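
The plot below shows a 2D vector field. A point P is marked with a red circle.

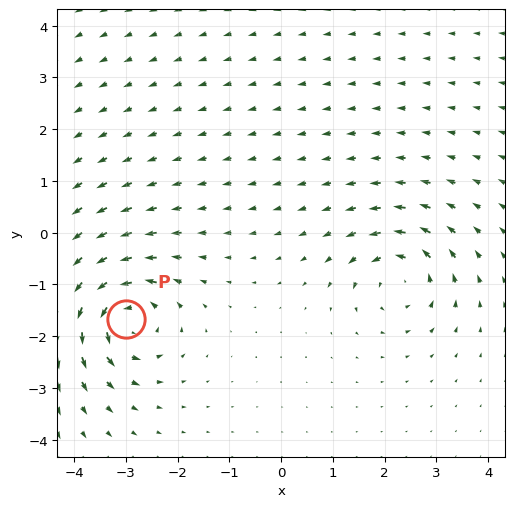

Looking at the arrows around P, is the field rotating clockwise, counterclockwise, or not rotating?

Near P at (-3.0, -1.7) the arrows circulate counterclockwise. The curl (z-component) there is about +6; positive curl means counterclockwise rotation.

counterclockwise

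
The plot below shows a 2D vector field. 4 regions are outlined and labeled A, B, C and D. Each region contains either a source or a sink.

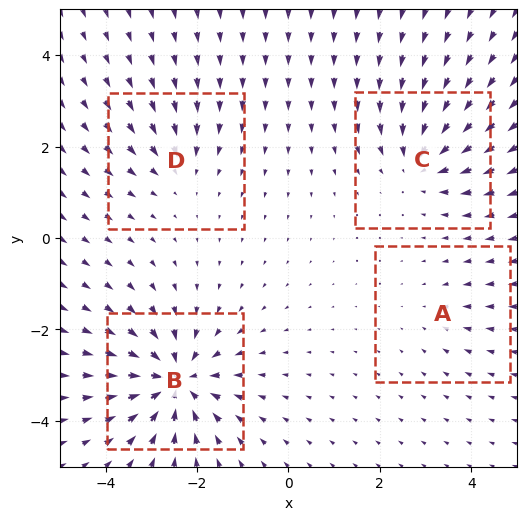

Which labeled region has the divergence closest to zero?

Divergence at each region's feature centre — A: about -2, B: about -8, C: about -5, D: about -3. Region A is closest to zero.

A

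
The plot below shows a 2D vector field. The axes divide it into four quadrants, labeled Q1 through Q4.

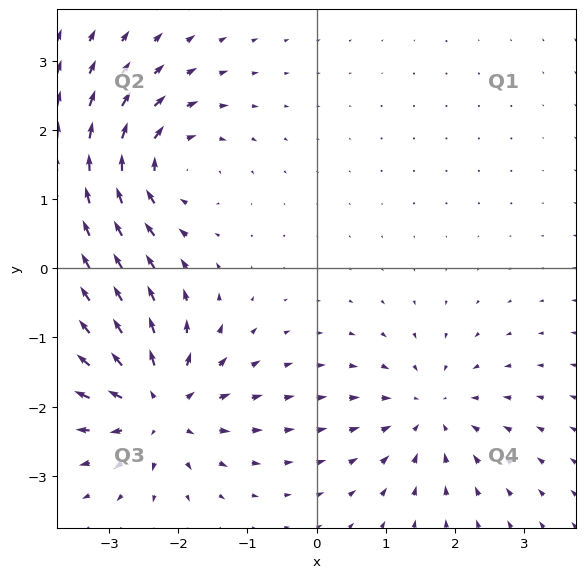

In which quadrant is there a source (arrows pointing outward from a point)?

The source sits at approximately (-2.3, -2.0), which lies in quadrant Q3. The divergence there is about +7, positive as expected for a source.

Q3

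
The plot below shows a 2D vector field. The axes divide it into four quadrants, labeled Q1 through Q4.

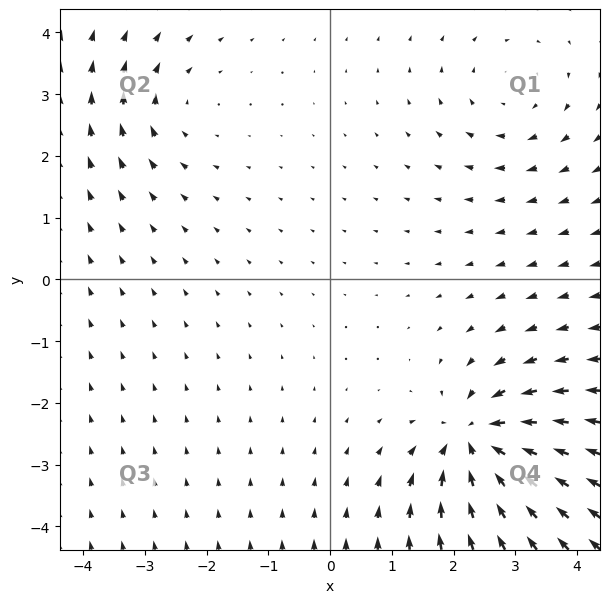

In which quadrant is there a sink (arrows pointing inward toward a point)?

The sink sits at approximately (2.4, -2.6), which lies in quadrant Q4. The divergence there is about -6, negative as expected for a sink.

Q4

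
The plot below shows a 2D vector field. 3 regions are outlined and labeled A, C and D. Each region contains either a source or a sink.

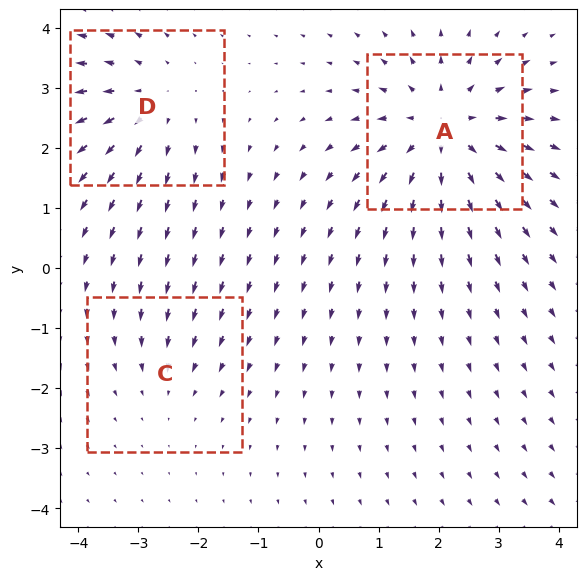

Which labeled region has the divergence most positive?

Divergence at each region's feature centre — A: about +5, C: about -2, D: about +3. Region A is most positive.

A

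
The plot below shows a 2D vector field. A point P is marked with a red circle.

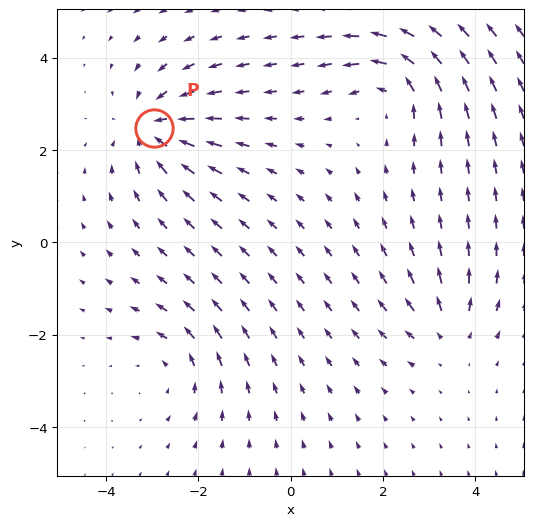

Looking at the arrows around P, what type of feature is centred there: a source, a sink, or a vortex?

At P (-3.0, 2.5) the arrows converge inward. Divergence about -5, curl ≈0 — negative divergence with near-zero curl is a sink.

sink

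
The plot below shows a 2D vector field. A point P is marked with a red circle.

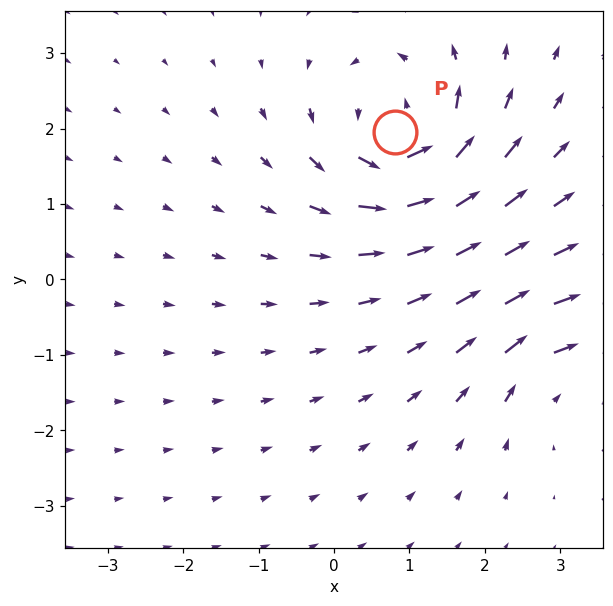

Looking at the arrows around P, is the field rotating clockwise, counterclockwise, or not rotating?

counterclockwise

Near P at (0.8, 2.0) the arrows circulate counterclockwise. The curl (z-component) there is about +6; positive curl means counterclockwise rotation.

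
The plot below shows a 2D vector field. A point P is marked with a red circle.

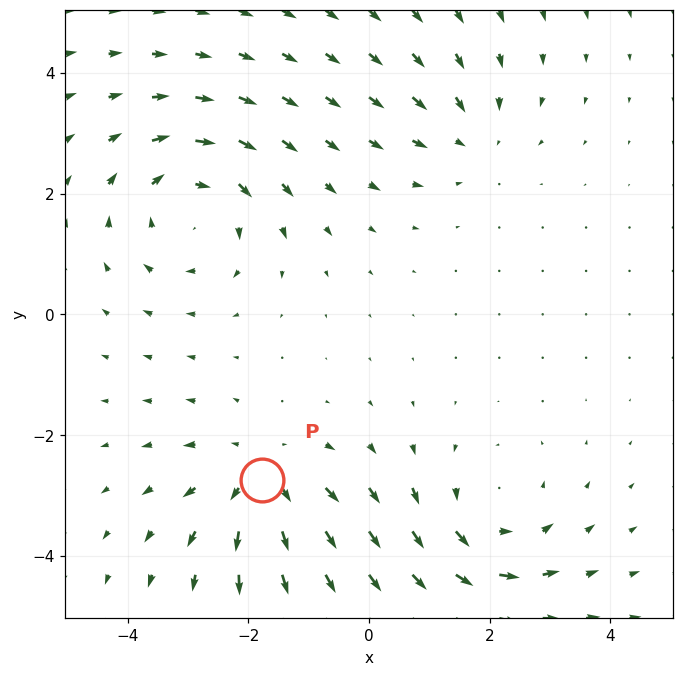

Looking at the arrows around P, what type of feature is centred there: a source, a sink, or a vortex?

At P (-1.8, -2.7) the arrows spread outward. Divergence about +4, curl ≈0 — positive divergence with near-zero curl is a source.

source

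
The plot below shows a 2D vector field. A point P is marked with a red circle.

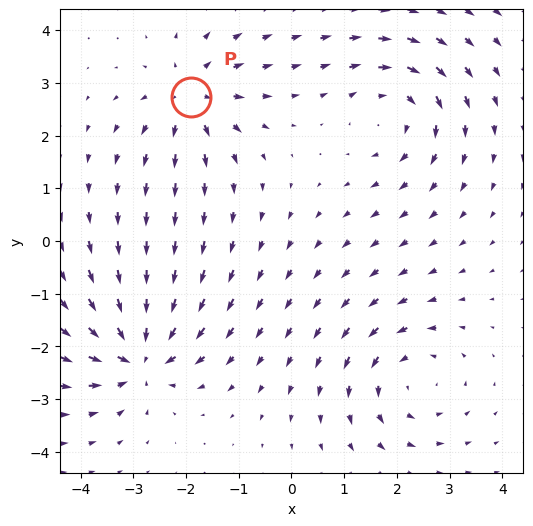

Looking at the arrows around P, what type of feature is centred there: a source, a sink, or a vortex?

At P (-1.9, 2.7) the arrows spread outward. Divergence about +4, curl ≈0 — positive divergence with near-zero curl is a source.

source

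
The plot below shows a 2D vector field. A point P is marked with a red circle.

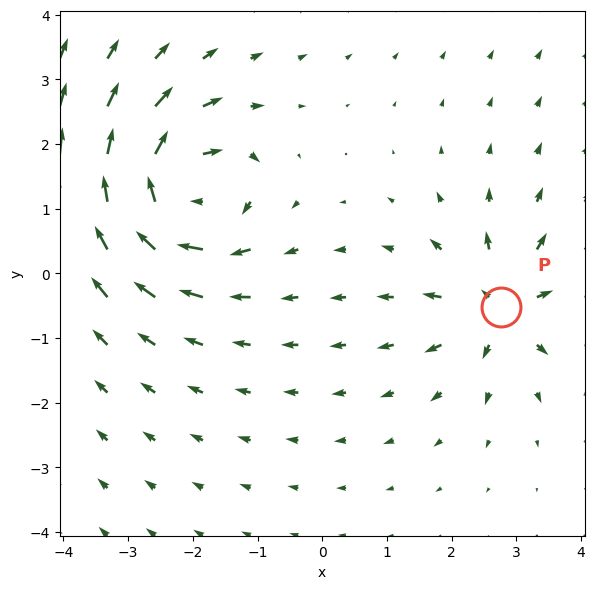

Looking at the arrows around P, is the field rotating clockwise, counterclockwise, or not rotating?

not rotating

Near P at (2.8, -0.5) the arrows show no circulation. The curl there is ≈0.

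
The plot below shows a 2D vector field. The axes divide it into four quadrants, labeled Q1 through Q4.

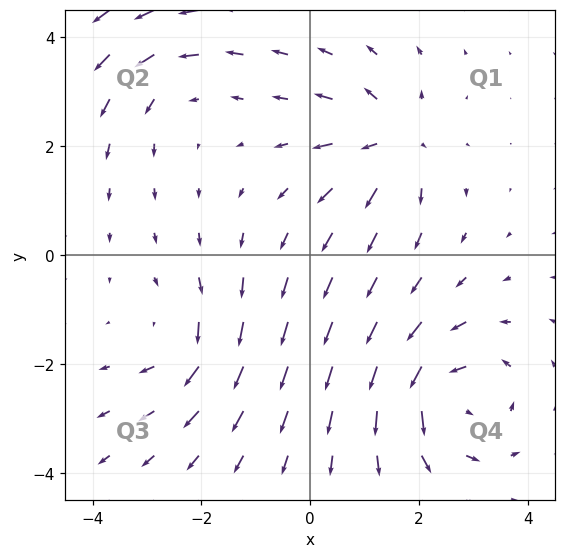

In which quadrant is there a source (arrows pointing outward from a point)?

Q1

The source sits at approximately (1.5, 2.1), which lies in quadrant Q1. The divergence there is about +5, positive as expected for a source.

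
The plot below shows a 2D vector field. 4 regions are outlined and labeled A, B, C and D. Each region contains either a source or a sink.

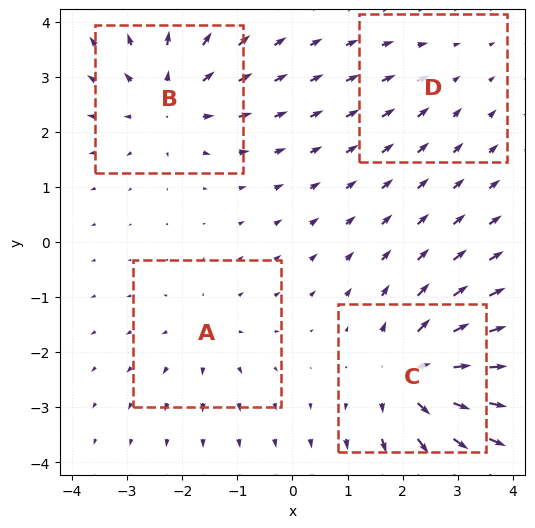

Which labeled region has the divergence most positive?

C

Divergence at each region's feature centre — A: about +3, B: about +5, C: about +6, D: about -2. Region C is most positive.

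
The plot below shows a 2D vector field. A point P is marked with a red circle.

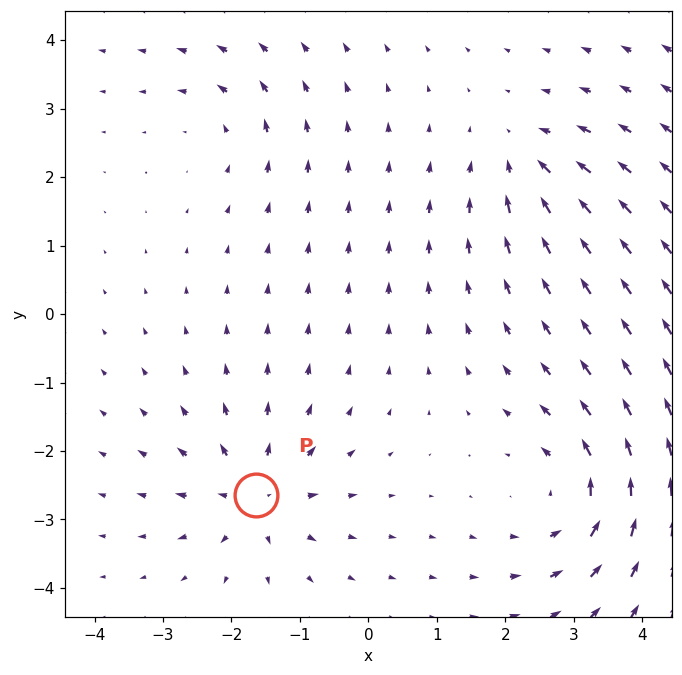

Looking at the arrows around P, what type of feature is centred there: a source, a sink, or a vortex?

At P (-1.6, -2.6) the arrows spread outward. Divergence about +5, curl ≈0 — positive divergence with near-zero curl is a source.

source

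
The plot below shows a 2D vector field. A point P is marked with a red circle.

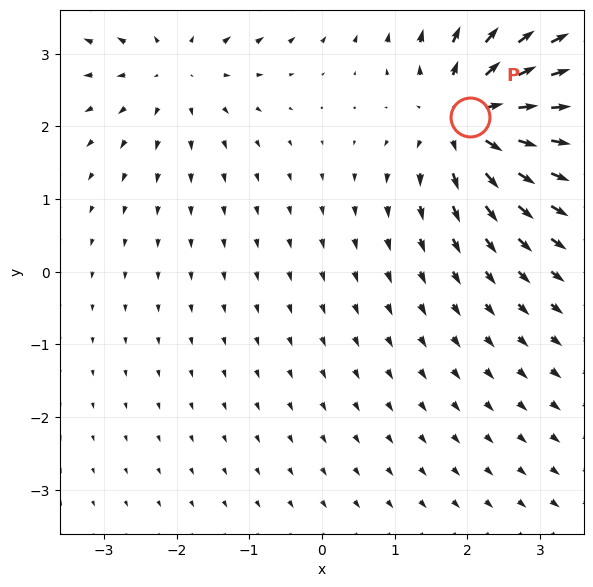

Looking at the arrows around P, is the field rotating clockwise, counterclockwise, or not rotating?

not rotating

Near P at (2.0, 2.1) the arrows show no circulation. The curl there is ≈0.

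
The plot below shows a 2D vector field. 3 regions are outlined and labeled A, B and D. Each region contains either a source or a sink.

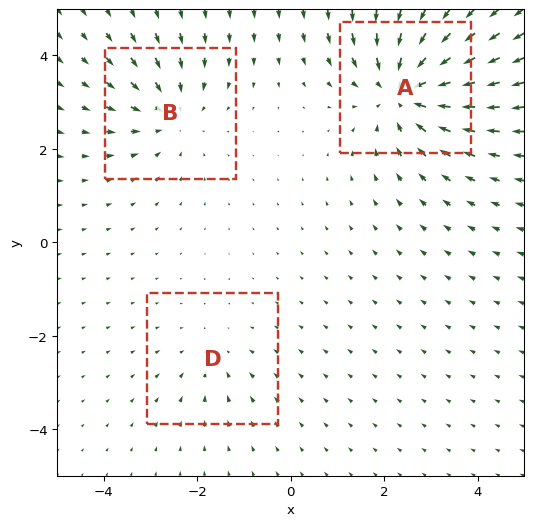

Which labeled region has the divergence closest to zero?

D

Divergence at each region's feature centre — A: about -5, B: about -3, D: about -2. Region D is closest to zero.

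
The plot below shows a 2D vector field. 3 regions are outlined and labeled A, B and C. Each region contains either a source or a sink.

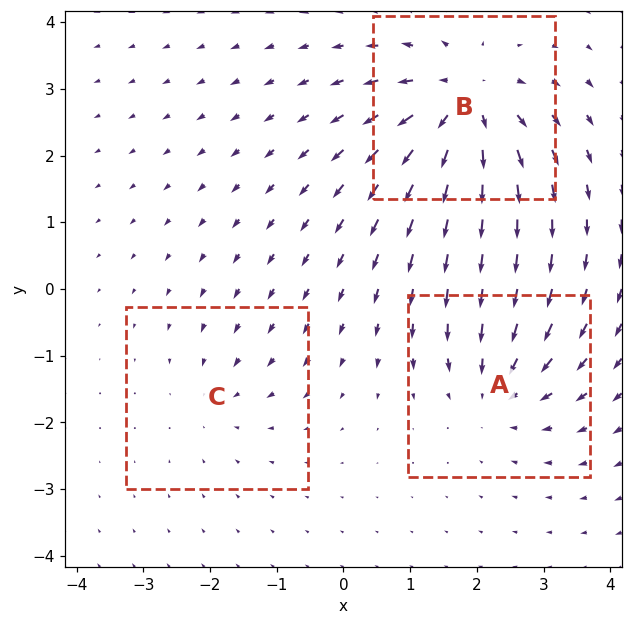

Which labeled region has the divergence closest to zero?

Divergence at each region's feature centre — A: about -4, B: about +5, C: about -2. Region C is closest to zero.

C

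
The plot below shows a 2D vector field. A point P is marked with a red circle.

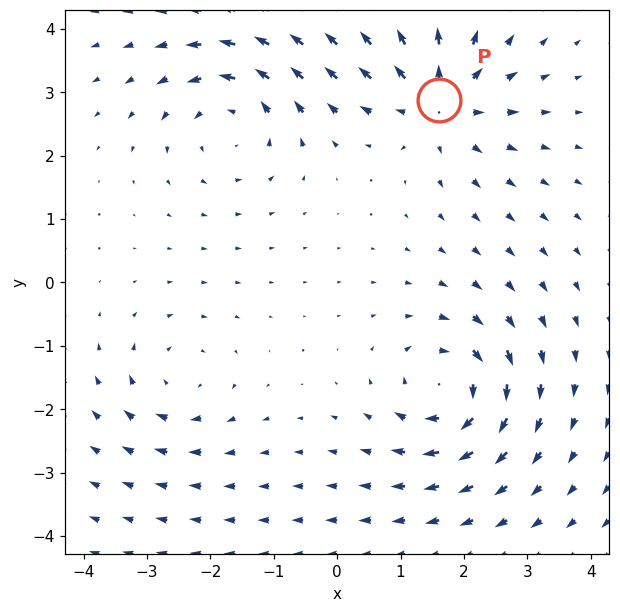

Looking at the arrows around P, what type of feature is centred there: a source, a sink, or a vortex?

At P (1.6, 2.9) the arrows spread outward. Divergence about +5, curl ≈0 — positive divergence with near-zero curl is a source.

source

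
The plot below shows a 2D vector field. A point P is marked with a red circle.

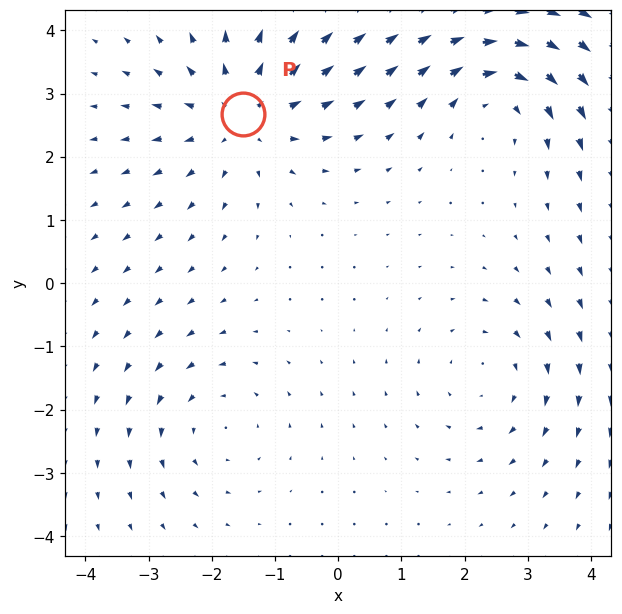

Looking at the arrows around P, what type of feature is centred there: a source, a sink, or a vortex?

source

At P (-1.5, 2.7) the arrows spread outward. Divergence about +4, curl ≈0 — positive divergence with near-zero curl is a source.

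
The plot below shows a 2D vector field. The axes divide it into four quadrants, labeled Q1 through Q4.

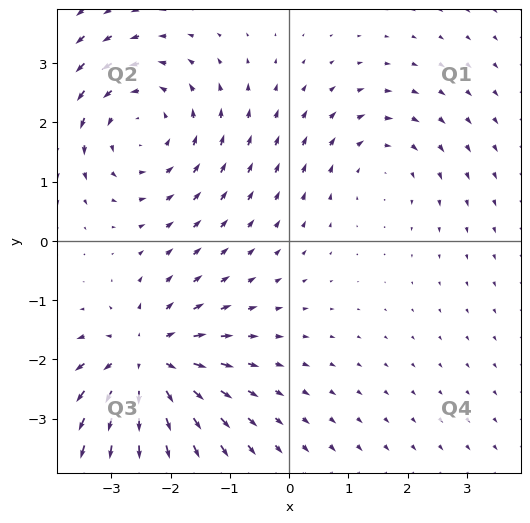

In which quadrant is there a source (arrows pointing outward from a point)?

Q3

The source sits at approximately (-2.4, -2.1), which lies in quadrant Q3. The divergence there is about +5, positive as expected for a source.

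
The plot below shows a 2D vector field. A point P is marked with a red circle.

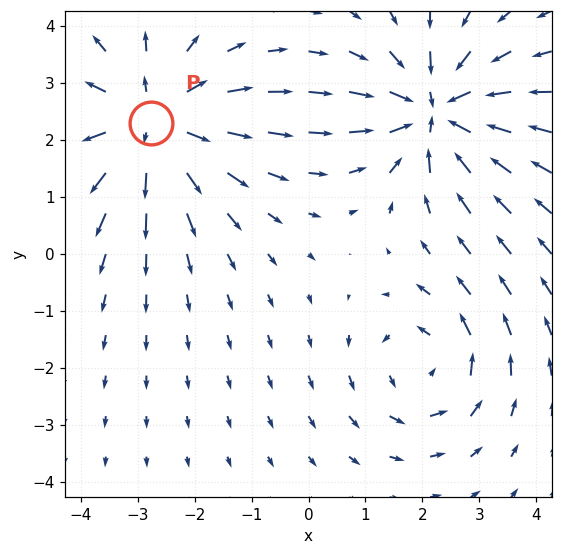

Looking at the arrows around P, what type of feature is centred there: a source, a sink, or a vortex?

source

At P (-2.8, 2.3) the arrows spread outward. Divergence about +4, curl ≈0 — positive divergence with near-zero curl is a source.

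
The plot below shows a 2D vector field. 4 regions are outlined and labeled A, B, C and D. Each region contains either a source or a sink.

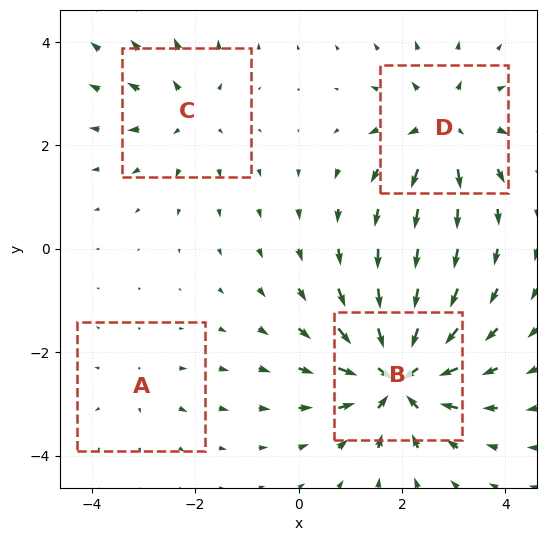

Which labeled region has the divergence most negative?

Divergence at each region's feature centre — A: about +2, B: about -8, C: about +4, D: about +5. Region B is most negative.

B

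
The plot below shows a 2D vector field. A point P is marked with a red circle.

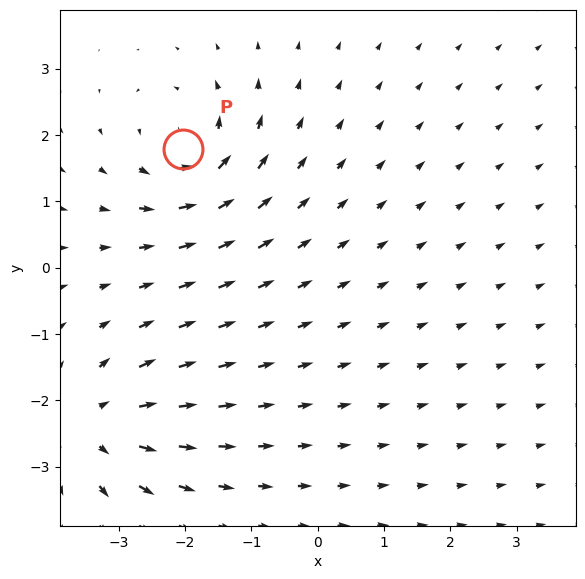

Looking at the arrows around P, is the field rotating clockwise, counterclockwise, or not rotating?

Near P at (-2.0, 1.8) the arrows circulate counterclockwise. The curl (z-component) there is about +5; positive curl means counterclockwise rotation.

counterclockwise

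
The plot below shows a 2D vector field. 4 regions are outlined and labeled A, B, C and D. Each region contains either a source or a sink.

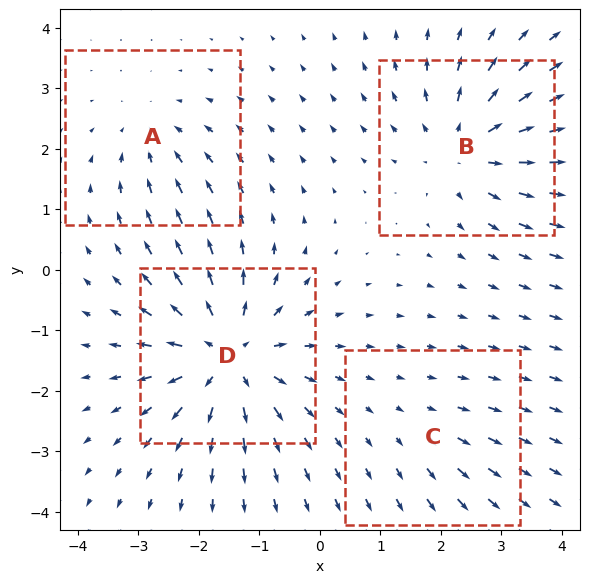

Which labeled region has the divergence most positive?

Divergence at each region's feature centre — A: about -3, B: about +5, C: about +2, D: about +7. Region D is most positive.

D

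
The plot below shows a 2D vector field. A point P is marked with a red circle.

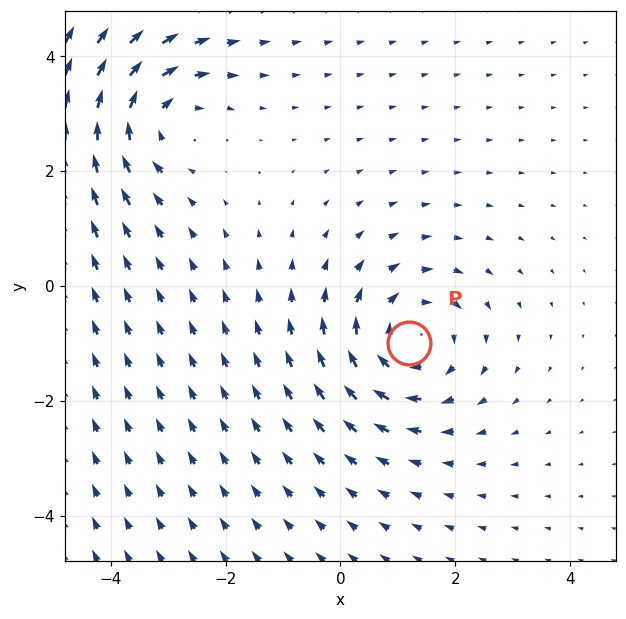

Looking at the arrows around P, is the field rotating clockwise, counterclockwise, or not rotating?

clockwise

Near P at (1.2, -1.0) the arrows circulate clockwise. The curl (z-component) there is about -4; negative curl means clockwise rotation.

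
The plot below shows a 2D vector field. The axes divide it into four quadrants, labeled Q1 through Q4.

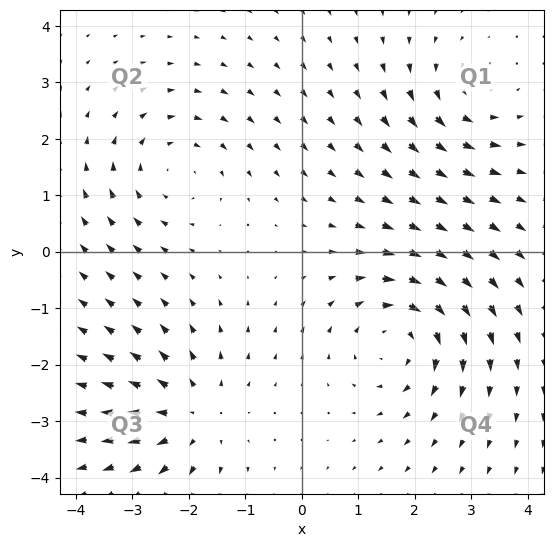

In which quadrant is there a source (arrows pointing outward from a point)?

The source sits at approximately (-1.9, -2.9), which lies in quadrant Q3. The divergence there is about +4, positive as expected for a source.

Q3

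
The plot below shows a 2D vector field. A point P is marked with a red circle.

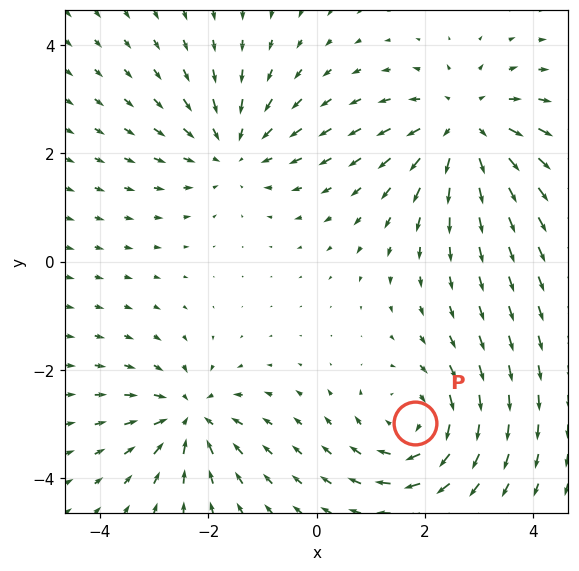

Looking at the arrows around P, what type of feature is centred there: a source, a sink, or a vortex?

At P (1.8, -3.0) the arrows circulate clockwise. Divergence ≈0, curl about -4 — near-zero divergence with nonzero curl is a vortex.

vortex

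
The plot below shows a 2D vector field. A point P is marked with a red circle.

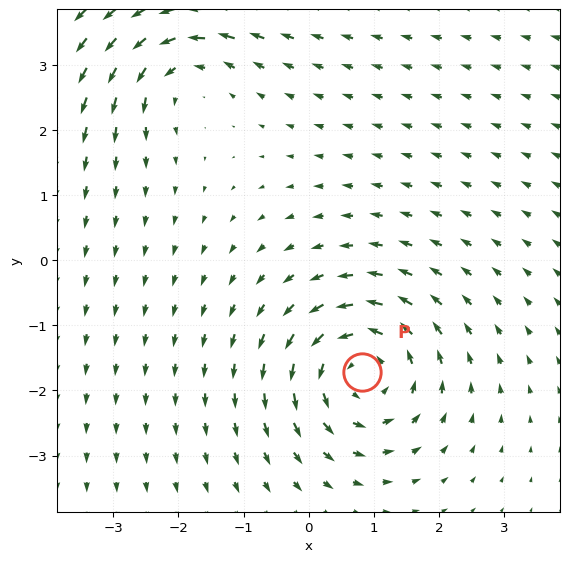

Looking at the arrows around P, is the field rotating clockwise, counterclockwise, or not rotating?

Near P at (0.8, -1.7) the arrows circulate counterclockwise. The curl (z-component) there is about +5; positive curl means counterclockwise rotation.

counterclockwise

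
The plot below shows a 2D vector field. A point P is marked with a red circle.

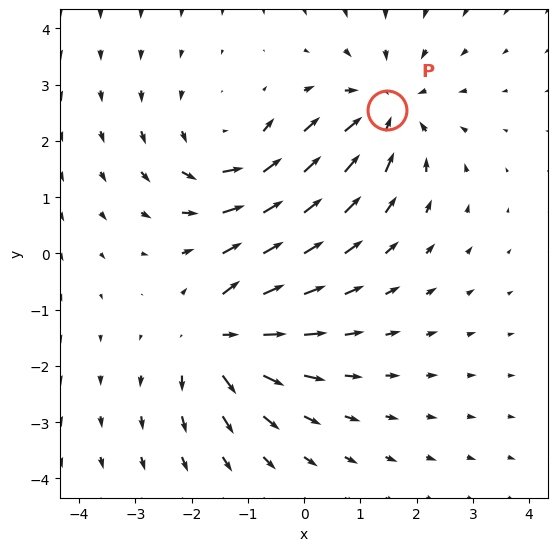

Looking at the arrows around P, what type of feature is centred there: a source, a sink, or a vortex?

sink

At P (1.5, 2.5) the arrows converge inward. Divergence about -4, curl ≈0 — negative divergence with near-zero curl is a sink.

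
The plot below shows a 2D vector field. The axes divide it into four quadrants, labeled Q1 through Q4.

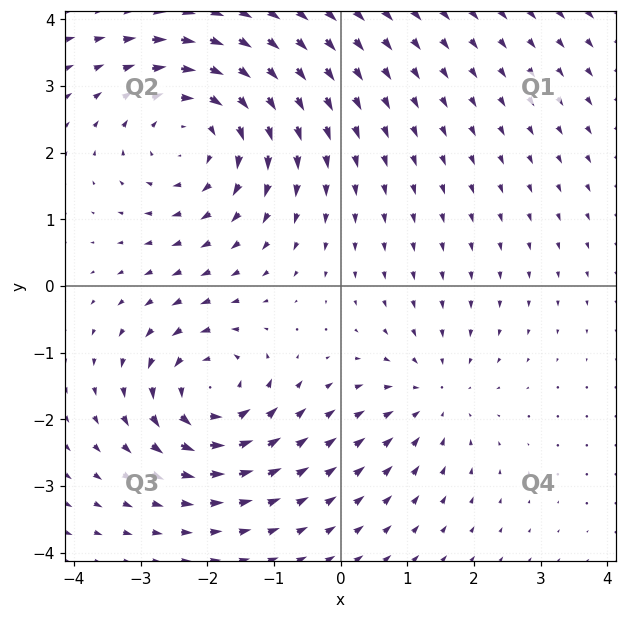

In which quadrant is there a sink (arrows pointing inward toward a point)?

Q4

The sink sits at approximately (1.4, -1.7), which lies in quadrant Q4. The divergence there is about -2, negative as expected for a sink.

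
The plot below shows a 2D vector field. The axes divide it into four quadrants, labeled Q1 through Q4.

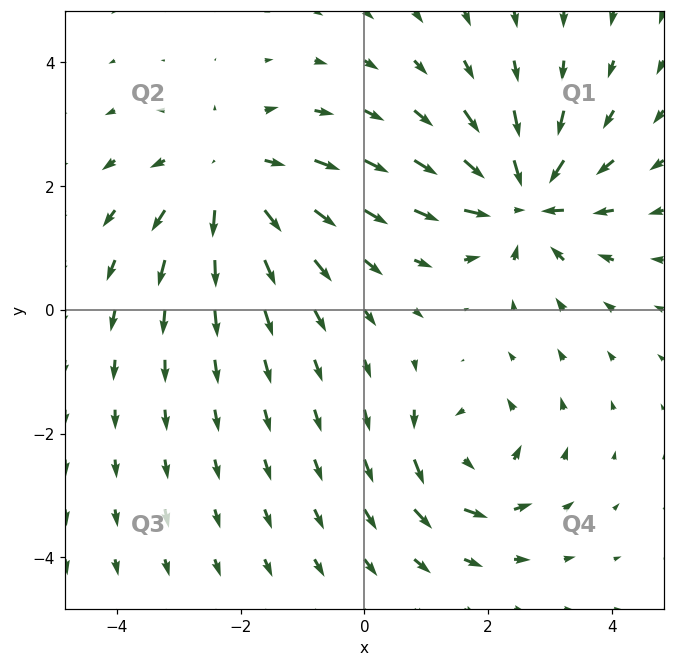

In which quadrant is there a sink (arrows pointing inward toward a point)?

Q1

The sink sits at approximately (2.6, 1.8), which lies in quadrant Q1. The divergence there is about -6, negative as expected for a sink.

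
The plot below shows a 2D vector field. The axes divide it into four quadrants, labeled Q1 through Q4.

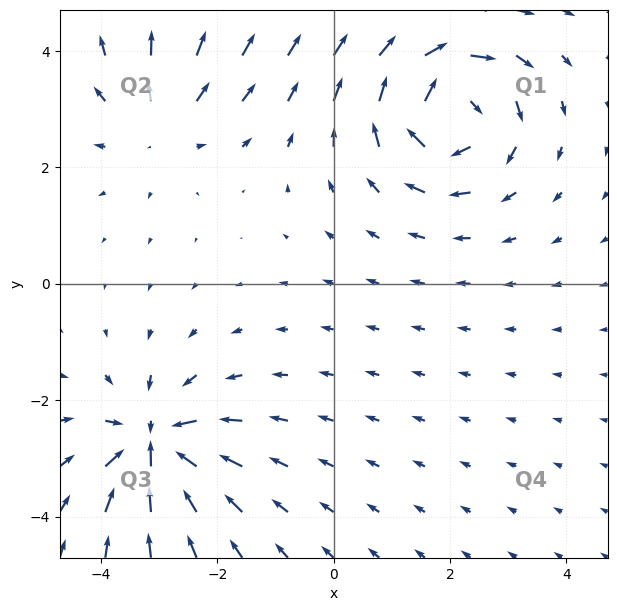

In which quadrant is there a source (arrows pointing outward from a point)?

The source sits at approximately (-3.0, 2.8), which lies in quadrant Q2. The divergence there is about +3, positive as expected for a source.

Q2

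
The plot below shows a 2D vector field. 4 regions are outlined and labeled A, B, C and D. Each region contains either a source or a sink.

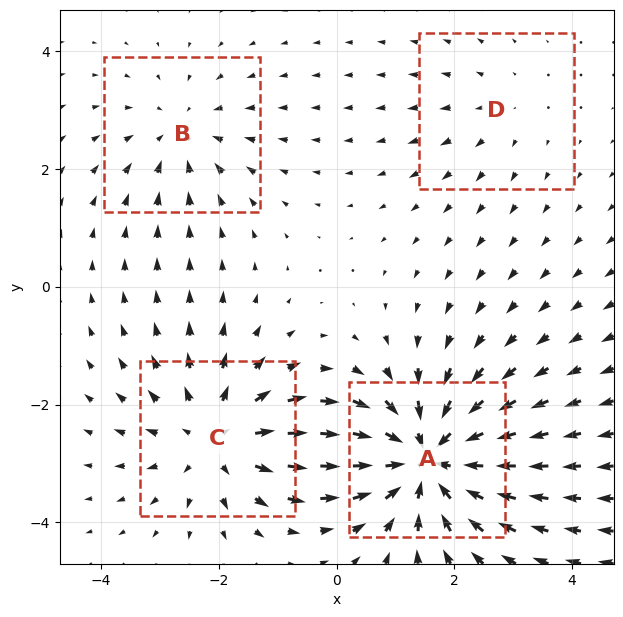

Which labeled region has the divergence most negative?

Divergence at each region's feature centre — A: about -7, B: about -3, C: about +5, D: about +2. Region A is most negative.

A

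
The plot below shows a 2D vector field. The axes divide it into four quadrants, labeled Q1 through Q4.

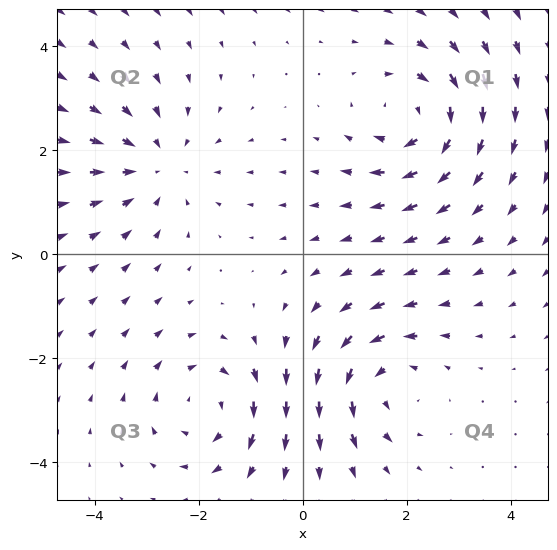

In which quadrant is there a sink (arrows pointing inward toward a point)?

The sink sits at approximately (-2.8, 1.7), which lies in quadrant Q2. The divergence there is about -4, negative as expected for a sink.

Q2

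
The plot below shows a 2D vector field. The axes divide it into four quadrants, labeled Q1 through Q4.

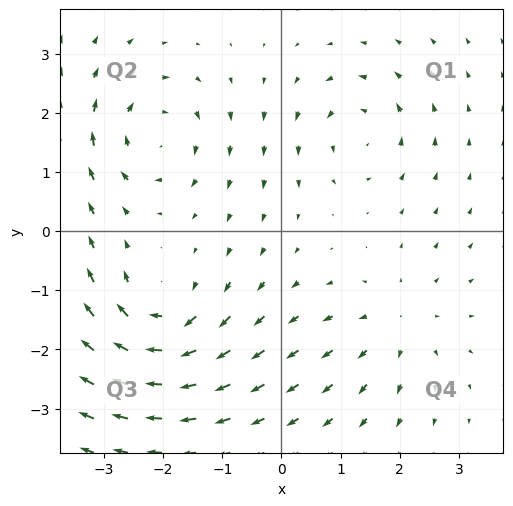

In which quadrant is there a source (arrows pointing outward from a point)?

Q4

The source sits at approximately (2.0, -1.6), which lies in quadrant Q4. The divergence there is about +3, positive as expected for a source.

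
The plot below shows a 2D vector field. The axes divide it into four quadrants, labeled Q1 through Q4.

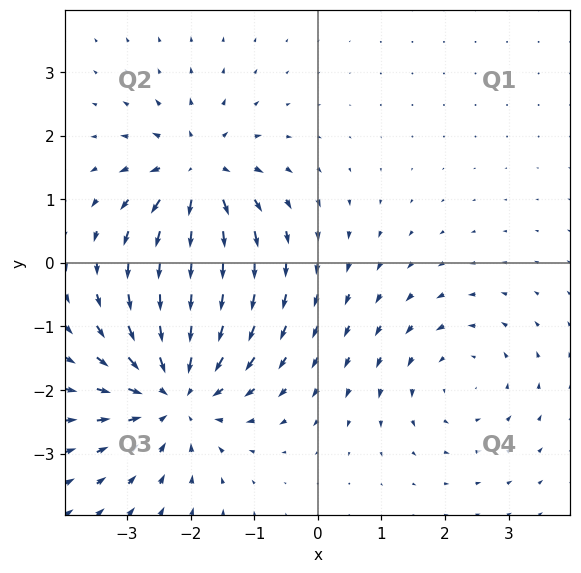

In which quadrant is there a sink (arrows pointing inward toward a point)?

The sink sits at approximately (-2.2, -2.0), which lies in quadrant Q3. The divergence there is about -4, negative as expected for a sink.

Q3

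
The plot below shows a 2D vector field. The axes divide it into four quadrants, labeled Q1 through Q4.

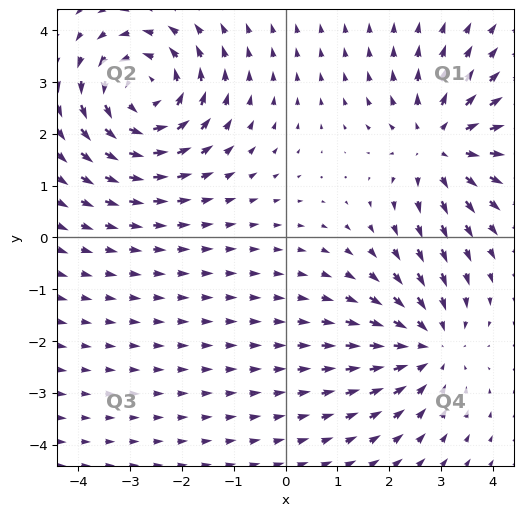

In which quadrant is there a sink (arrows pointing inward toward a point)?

Q4

The sink sits at approximately (2.8, -2.1), which lies in quadrant Q4. The divergence there is about -3, negative as expected for a sink.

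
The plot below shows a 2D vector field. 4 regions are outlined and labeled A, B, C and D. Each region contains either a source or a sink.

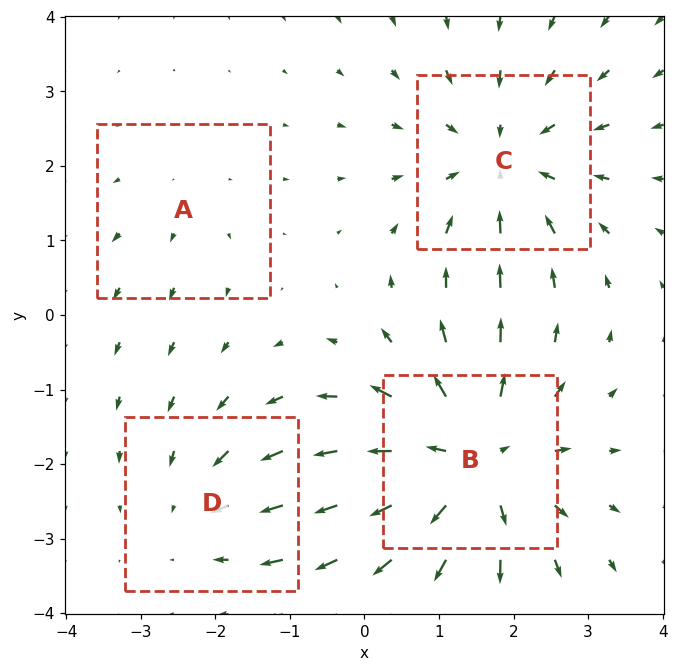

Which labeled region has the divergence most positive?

Divergence at each region's feature centre — A: about +2, B: about +6, C: about -5, D: about -3. Region B is most positive.

B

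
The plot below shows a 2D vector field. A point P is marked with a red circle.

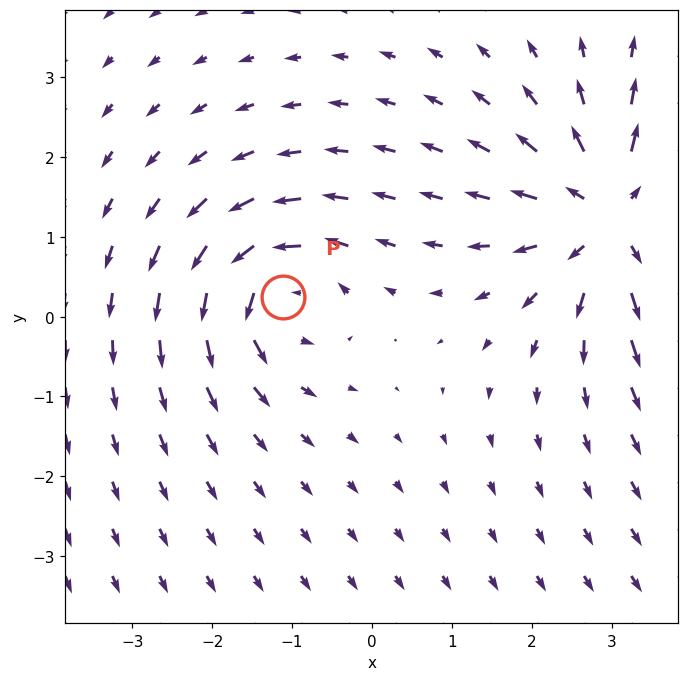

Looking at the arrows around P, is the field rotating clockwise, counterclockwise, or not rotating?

Near P at (-1.1, 0.2) the arrows circulate counterclockwise. The curl (z-component) there is about +4; positive curl means counterclockwise rotation.

counterclockwise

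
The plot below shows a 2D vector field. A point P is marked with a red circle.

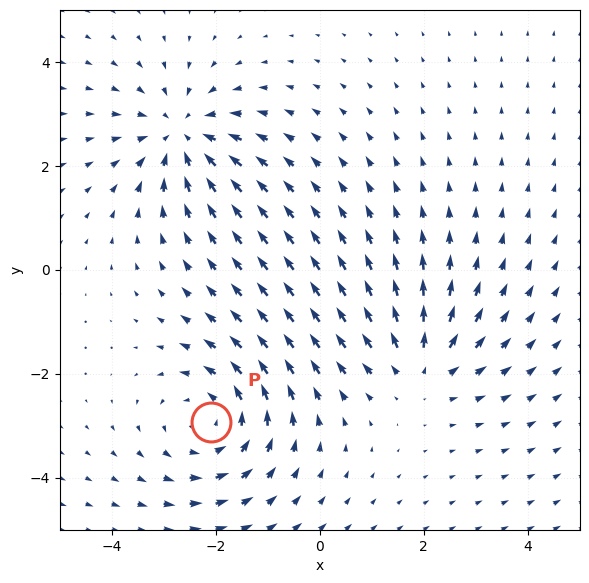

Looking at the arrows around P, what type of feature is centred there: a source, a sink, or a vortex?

vortex

At P (-2.1, -2.9) the arrows circulate counterclockwise. Divergence ≈0, curl about +4 — near-zero divergence with nonzero curl is a vortex.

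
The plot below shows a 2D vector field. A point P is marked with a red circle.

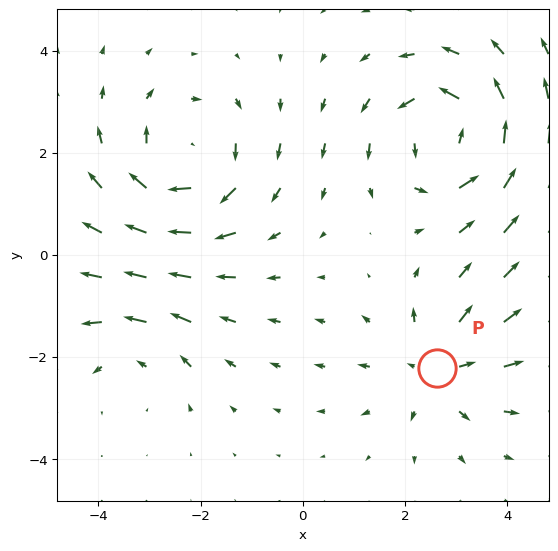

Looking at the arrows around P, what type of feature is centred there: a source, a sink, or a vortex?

At P (2.6, -2.2) the arrows spread outward. Divergence about +4, curl ≈0 — positive divergence with near-zero curl is a source.

source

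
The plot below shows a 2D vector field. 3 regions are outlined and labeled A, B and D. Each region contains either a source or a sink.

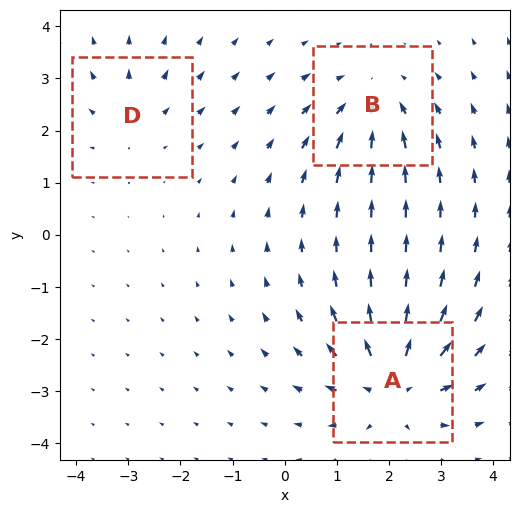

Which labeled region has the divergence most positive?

A

Divergence at each region's feature centre — A: about +5, B: about -3, D: about +2. Region A is most positive.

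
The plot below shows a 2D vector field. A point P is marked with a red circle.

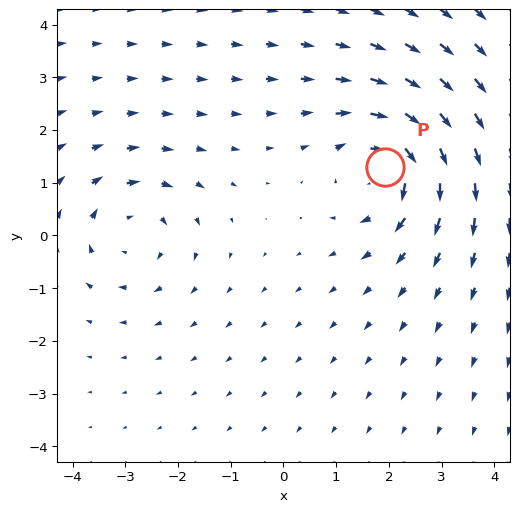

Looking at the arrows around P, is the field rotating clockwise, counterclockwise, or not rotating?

Near P at (1.9, 1.3) the arrows circulate clockwise. The curl (z-component) there is about -4; negative curl means clockwise rotation.

clockwise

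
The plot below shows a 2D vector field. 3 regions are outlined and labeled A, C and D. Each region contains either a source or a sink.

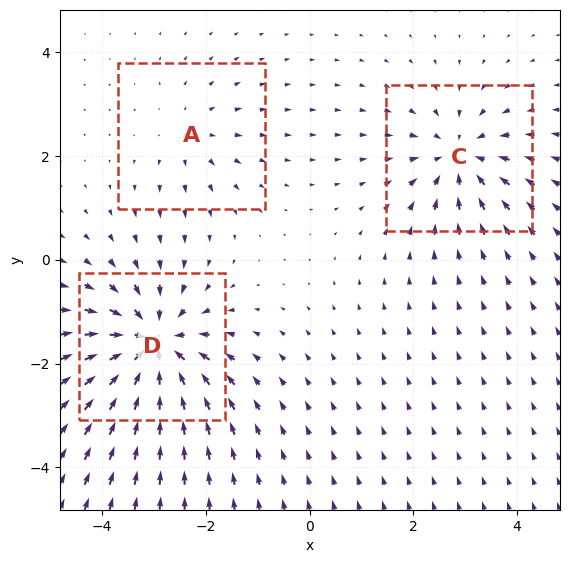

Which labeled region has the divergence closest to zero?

Divergence at each region's feature centre — A: about +2, C: about -4, D: about -5. Region A is closest to zero.

A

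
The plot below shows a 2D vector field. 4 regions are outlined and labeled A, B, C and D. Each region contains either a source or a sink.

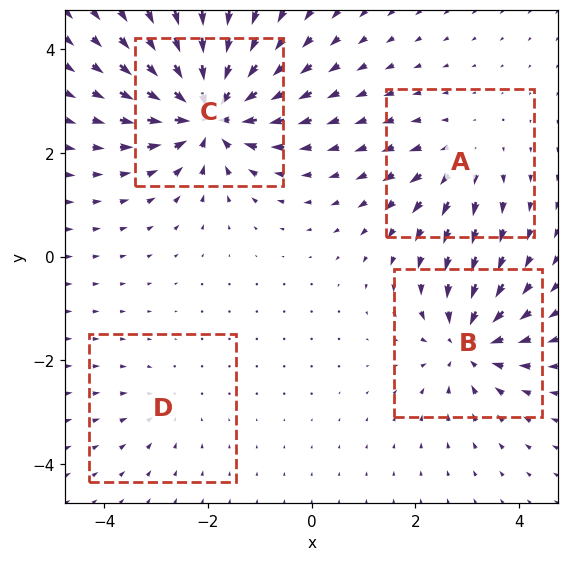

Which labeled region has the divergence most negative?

C

Divergence at each region's feature centre — A: about +4, B: about -6, C: about -8, D: about -2. Region C is most negative.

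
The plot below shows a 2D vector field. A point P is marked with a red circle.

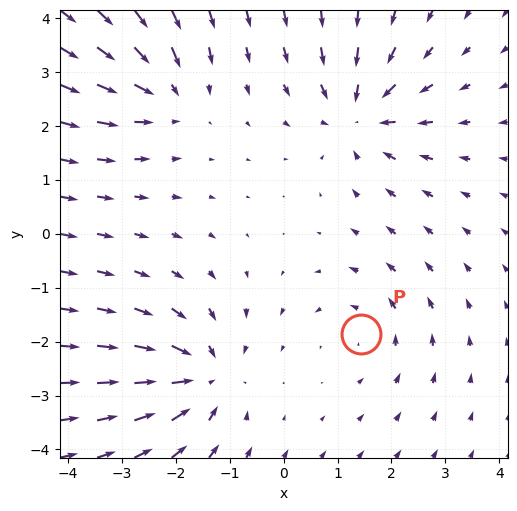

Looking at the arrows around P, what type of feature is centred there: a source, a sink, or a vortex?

vortex

At P (1.4, -1.9) the arrows circulate counterclockwise. Divergence ≈0, curl about +3 — near-zero divergence with nonzero curl is a vortex.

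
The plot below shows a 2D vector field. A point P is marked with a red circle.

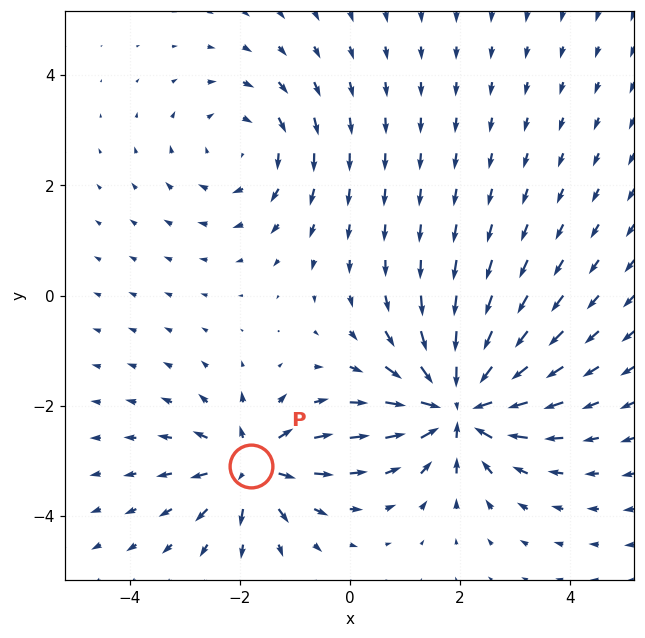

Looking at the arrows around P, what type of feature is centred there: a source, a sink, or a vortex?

At P (-1.8, -3.1) the arrows spread outward. Divergence about +4, curl ≈0 — positive divergence with near-zero curl is a source.

source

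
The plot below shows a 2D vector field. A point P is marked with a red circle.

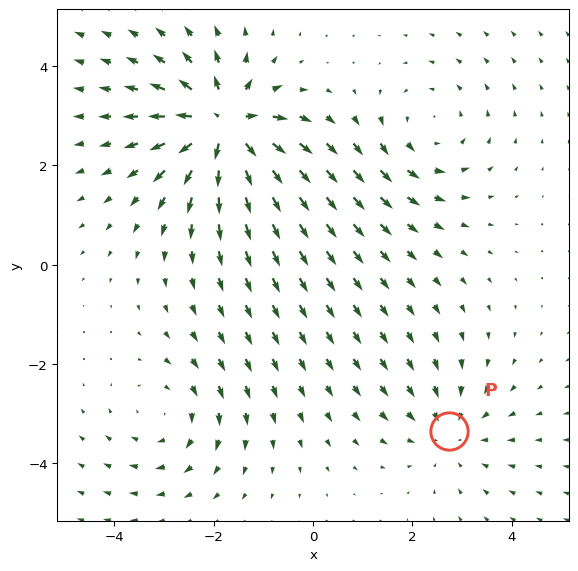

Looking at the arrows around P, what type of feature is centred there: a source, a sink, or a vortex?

sink

At P (2.7, -3.4) the arrows converge inward. Divergence about -2, curl ≈0 — negative divergence with near-zero curl is a sink.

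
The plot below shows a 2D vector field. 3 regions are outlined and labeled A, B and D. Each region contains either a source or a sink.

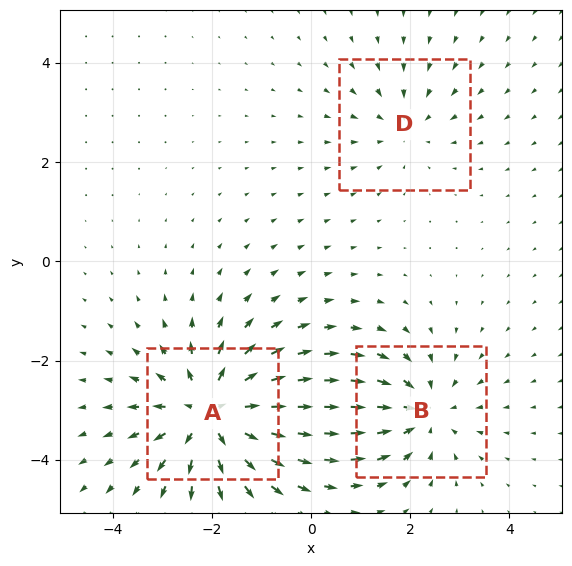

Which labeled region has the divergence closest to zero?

Divergence at each region's feature centre — A: about +5, B: about -3, D: about -2. Region D is closest to zero.

D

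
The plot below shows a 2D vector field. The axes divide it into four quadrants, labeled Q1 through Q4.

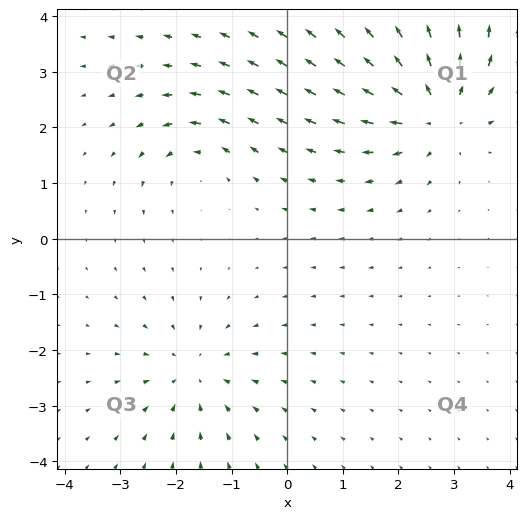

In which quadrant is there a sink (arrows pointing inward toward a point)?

Q3

The sink sits at approximately (-1.7, -2.4), which lies in quadrant Q3. The divergence there is about -3, negative as expected for a sink.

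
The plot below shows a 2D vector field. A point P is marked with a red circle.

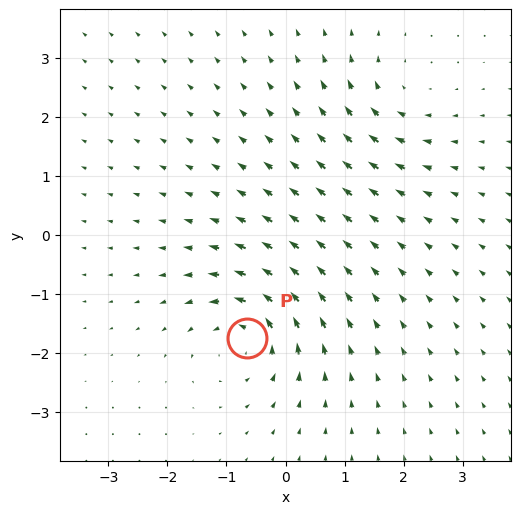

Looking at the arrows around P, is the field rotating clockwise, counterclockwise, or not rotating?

counterclockwise

Near P at (-0.6, -1.7) the arrows circulate counterclockwise. The curl (z-component) there is about +6; positive curl means counterclockwise rotation.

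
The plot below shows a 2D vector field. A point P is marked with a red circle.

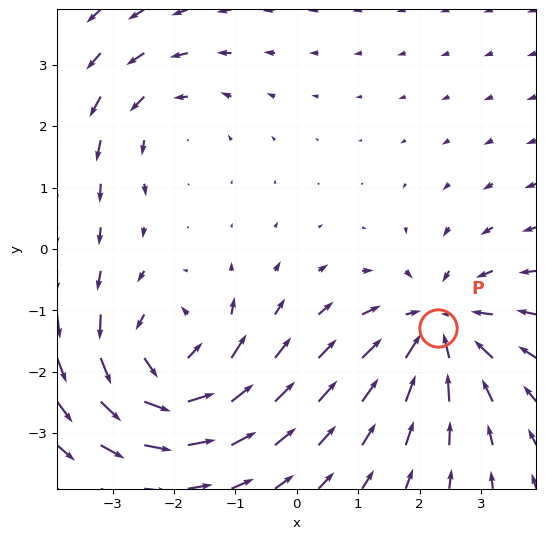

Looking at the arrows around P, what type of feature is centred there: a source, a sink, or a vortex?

sink

At P (2.3, -1.3) the arrows converge inward. Divergence about -5, curl ≈0 — negative divergence with near-zero curl is a sink.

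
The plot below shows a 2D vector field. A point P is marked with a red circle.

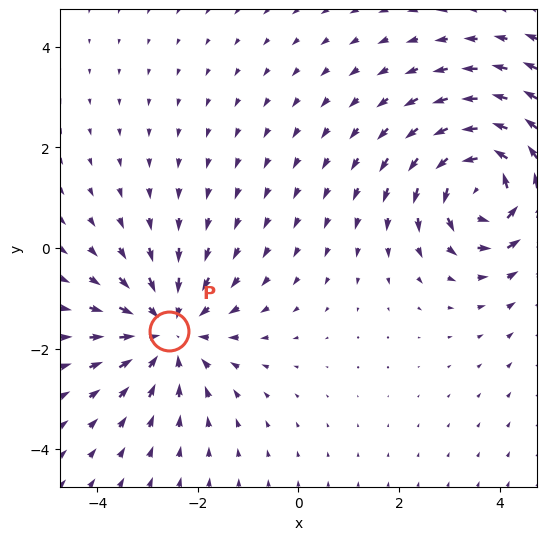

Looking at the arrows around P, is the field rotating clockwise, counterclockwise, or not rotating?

Near P at (-2.6, -1.7) the arrows show no circulation. The curl there is ≈0.

not rotating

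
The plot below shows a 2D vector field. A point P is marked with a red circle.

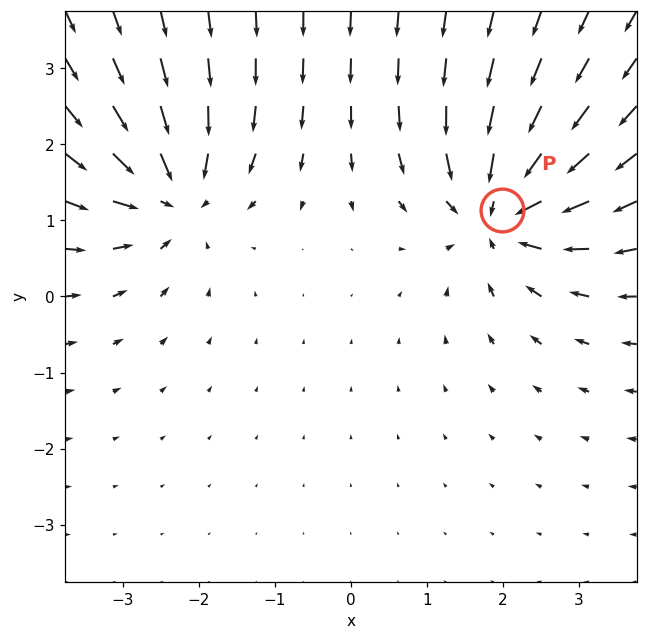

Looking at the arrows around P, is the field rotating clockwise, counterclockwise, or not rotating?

Near P at (2.0, 1.1) the arrows show no circulation. The curl there is ≈0.

not rotating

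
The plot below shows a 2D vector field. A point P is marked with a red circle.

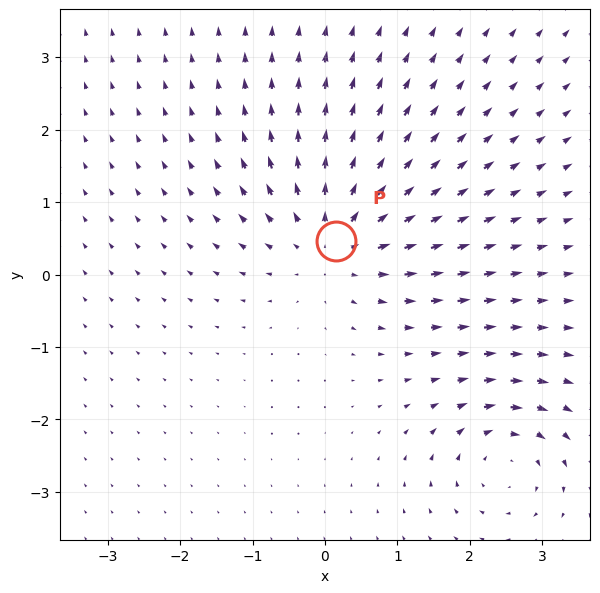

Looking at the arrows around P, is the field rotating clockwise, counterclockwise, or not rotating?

not rotating

Near P at (0.1, 0.5) the arrows show no circulation. The curl there is ≈0.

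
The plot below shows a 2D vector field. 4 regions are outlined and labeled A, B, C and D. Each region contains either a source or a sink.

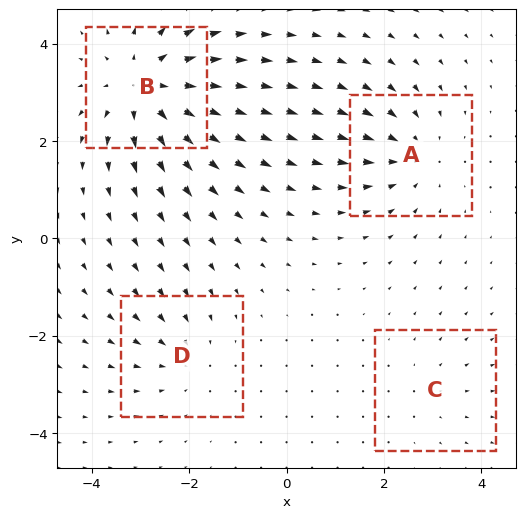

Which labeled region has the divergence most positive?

B

Divergence at each region's feature centre — A: about -4, B: about +6, C: about +2, D: about -3. Region B is most positive.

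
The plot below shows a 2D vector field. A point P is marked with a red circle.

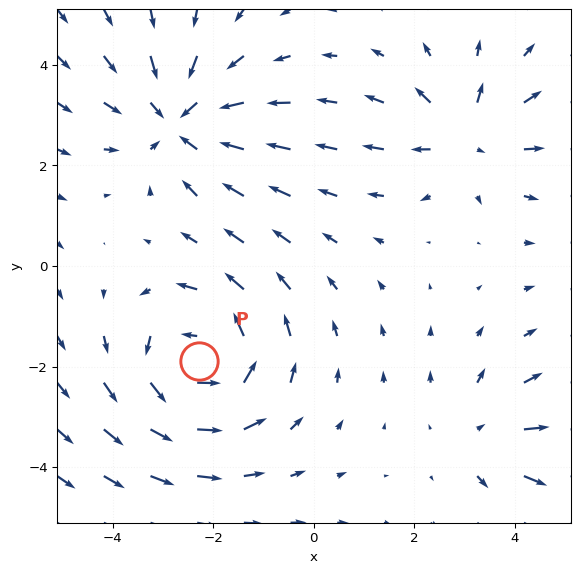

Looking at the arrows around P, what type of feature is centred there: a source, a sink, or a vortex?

At P (-2.3, -1.9) the arrows circulate counterclockwise. Divergence ≈0, curl about +5 — near-zero divergence with nonzero curl is a vortex.

vortex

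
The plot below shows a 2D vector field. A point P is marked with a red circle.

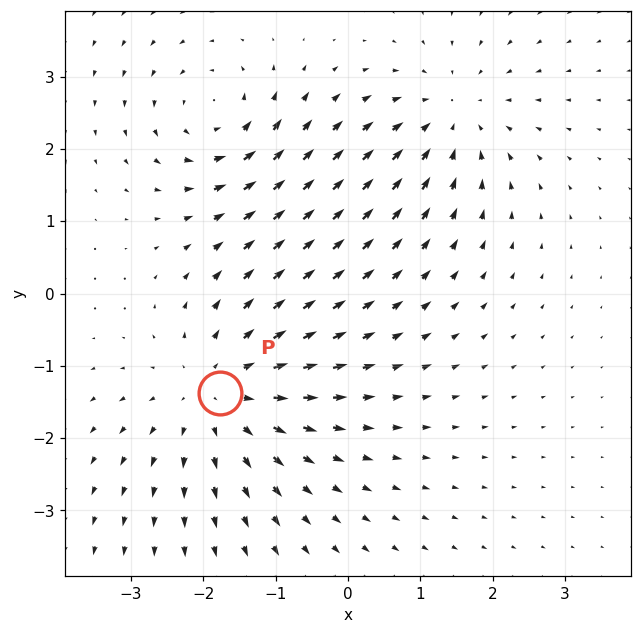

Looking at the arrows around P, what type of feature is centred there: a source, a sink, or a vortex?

source

At P (-1.8, -1.4) the arrows spread outward. Divergence about +3, curl ≈0 — positive divergence with near-zero curl is a source.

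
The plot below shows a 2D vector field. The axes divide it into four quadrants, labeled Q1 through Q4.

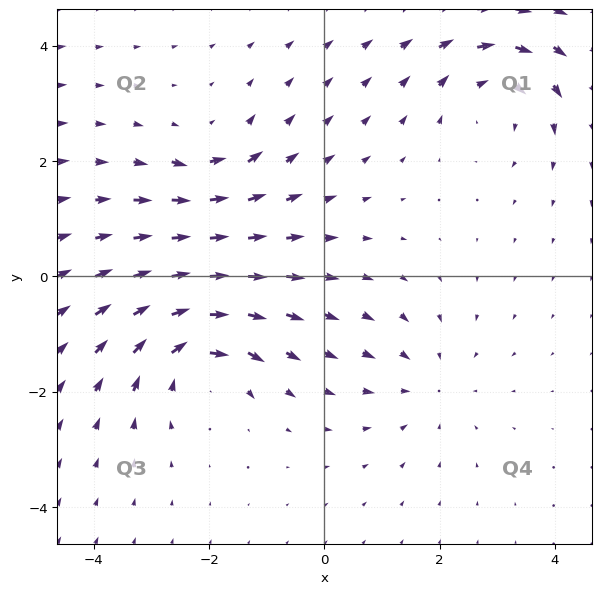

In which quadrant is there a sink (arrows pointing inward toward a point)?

The sink sits at approximately (1.8, -1.9), which lies in quadrant Q4. The divergence there is about -2, negative as expected for a sink.

Q4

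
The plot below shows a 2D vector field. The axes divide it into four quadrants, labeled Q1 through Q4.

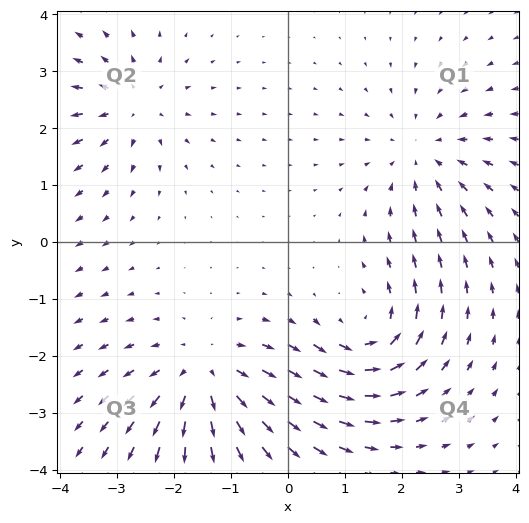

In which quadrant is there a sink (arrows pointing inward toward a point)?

The sink sits at approximately (2.4, 1.5), which lies in quadrant Q1. The divergence there is about -3, negative as expected for a sink.

Q1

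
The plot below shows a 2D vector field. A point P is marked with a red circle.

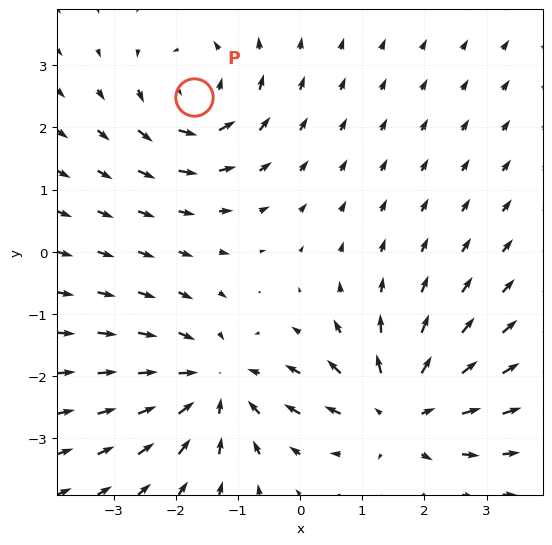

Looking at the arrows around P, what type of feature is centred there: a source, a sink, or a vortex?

At P (-1.7, 2.5) the arrows circulate counterclockwise. Divergence ≈0, curl about +4 — near-zero divergence with nonzero curl is a vortex.

vortex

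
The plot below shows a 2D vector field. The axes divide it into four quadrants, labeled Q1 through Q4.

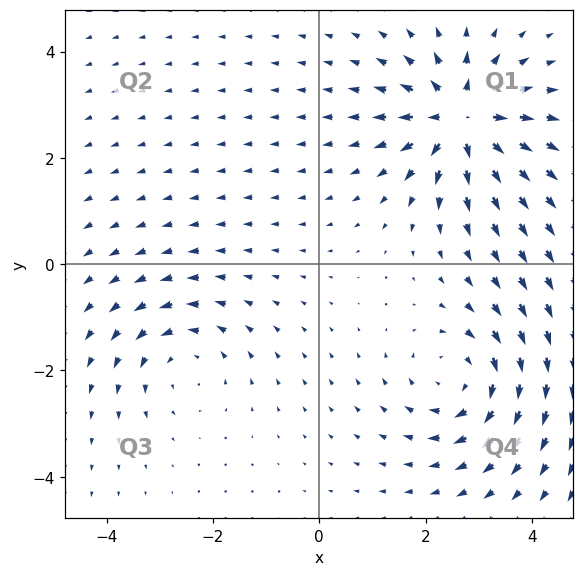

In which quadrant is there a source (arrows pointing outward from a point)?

The source sits at approximately (2.7, 2.7), which lies in quadrant Q1. The divergence there is about +6, positive as expected for a source.

Q1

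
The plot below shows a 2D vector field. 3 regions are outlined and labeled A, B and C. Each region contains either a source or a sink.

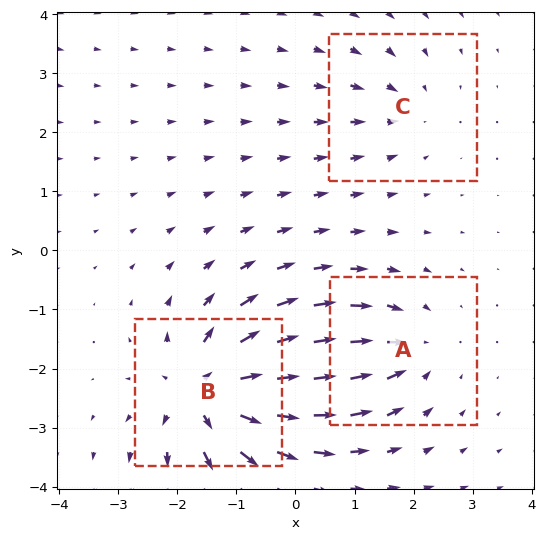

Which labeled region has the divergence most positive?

Divergence at each region's feature centre — A: about -3, B: about +6, C: about -2. Region B is most positive.

B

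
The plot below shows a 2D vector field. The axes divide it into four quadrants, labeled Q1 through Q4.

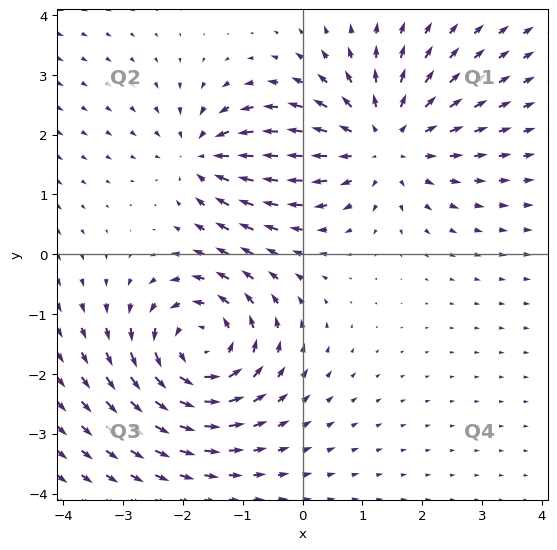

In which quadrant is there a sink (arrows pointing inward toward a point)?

The sink sits at approximately (-1.6, 1.6), which lies in quadrant Q2. The divergence there is about -4, negative as expected for a sink.

Q2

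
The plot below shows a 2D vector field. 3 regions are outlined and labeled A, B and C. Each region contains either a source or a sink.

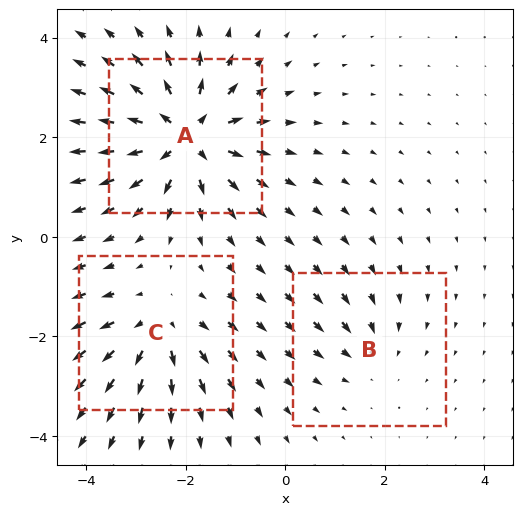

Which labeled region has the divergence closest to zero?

B

Divergence at each region's feature centre — A: about +6, B: about -2, C: about +4. Region B is closest to zero.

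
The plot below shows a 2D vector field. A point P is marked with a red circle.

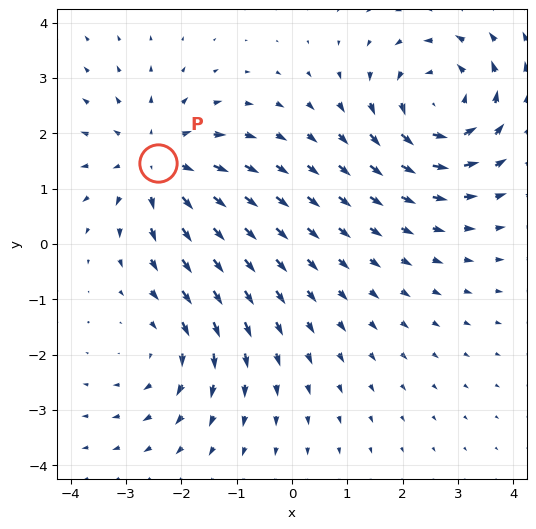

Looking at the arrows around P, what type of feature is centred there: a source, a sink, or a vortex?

At P (-2.4, 1.5) the arrows spread outward. Divergence about +4, curl ≈0 — positive divergence with near-zero curl is a source.

source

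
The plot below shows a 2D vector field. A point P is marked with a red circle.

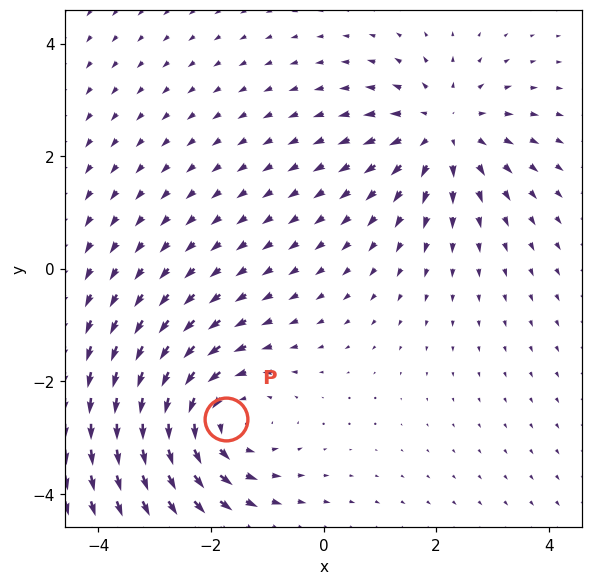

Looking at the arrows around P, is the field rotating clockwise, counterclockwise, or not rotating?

Near P at (-1.7, -2.7) the arrows circulate counterclockwise. The curl (z-component) there is about +4; positive curl means counterclockwise rotation.

counterclockwise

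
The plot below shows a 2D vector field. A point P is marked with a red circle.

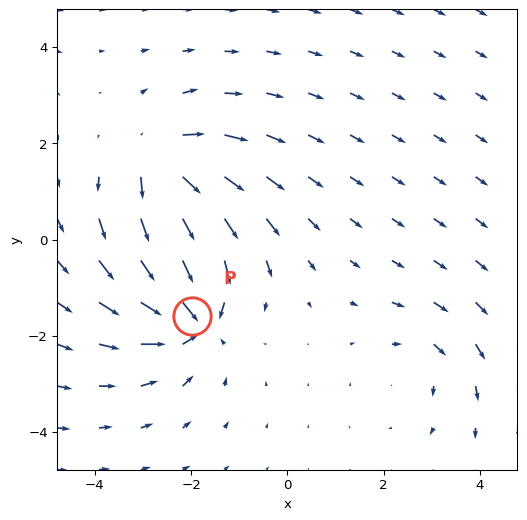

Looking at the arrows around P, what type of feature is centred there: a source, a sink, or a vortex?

At P (-2.0, -1.6) the arrows converge inward. Divergence about -6, curl ≈0 — negative divergence with near-zero curl is a sink.

sink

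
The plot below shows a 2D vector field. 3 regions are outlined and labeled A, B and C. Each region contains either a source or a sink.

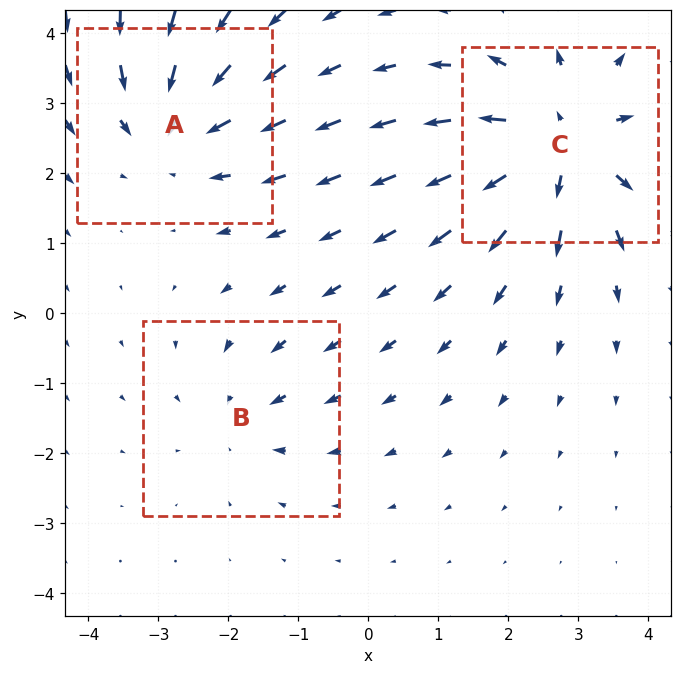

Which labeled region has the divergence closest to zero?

Divergence at each region's feature centre — A: about -3, B: about -2, C: about +5. Region B is closest to zero.

B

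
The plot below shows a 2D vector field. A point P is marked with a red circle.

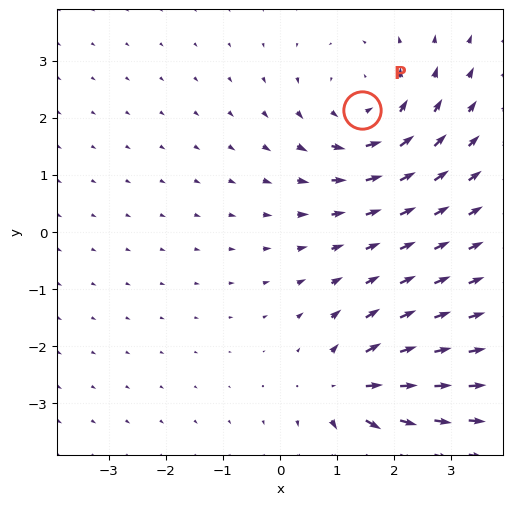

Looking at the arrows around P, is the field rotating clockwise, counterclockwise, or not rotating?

counterclockwise

Near P at (1.4, 2.1) the arrows circulate counterclockwise. The curl (z-component) there is about +4; positive curl means counterclockwise rotation.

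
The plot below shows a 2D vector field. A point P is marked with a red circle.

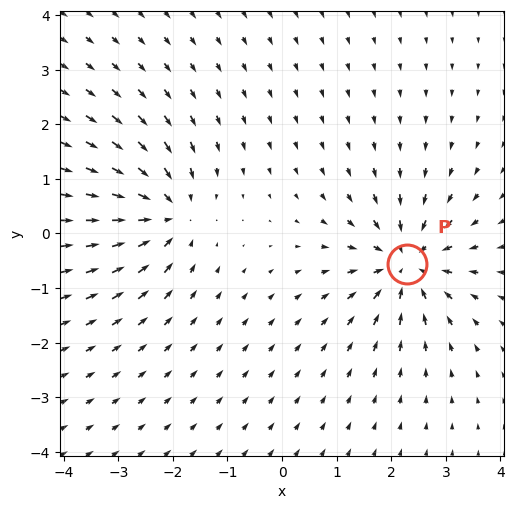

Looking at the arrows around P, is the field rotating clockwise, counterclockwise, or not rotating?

Near P at (2.3, -0.6) the arrows show no circulation. The curl there is ≈0.

not rotating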